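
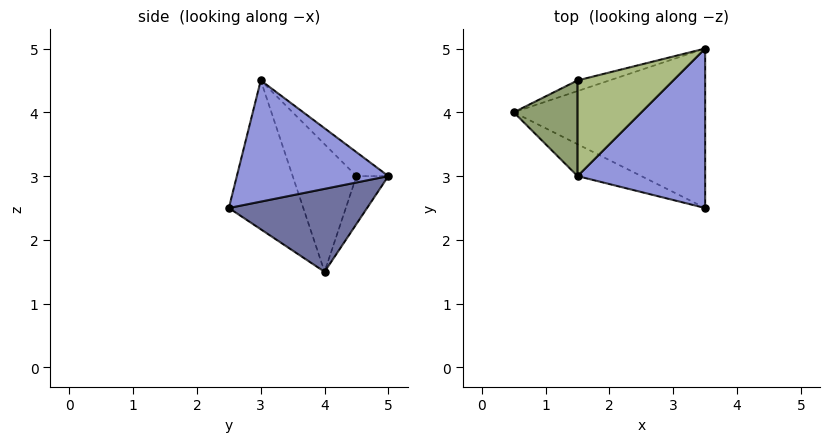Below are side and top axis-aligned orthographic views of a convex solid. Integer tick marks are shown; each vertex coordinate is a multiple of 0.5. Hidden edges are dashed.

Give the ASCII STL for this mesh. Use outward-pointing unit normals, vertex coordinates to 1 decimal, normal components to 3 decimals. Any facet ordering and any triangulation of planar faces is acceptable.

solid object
 facet normal 0.391 0.180 -0.902
  outer loop
   vertex 3.5 2.5 2.5
   vertex 0.5 4.0 1.5
   vertex 3.5 5.0 3.0
  endloop
 endfacet
 facet normal -0.395 -0.903 -0.169
  outer loop
   vertex 1.5 3.0 4.5
   vertex 0.5 4.0 1.5
   vertex 3.5 2.5 2.5
  endloop
 endfacet
 facet normal 0.682 -0.143 0.717
  outer loop
   vertex 1.5 3.0 4.5
   vertex 3.5 2.5 2.5
   vertex 3.5 5.0 3.0
  endloop
 endfacet
 facet normal -0.239 0.958 -0.160
  outer loop
   vertex 1.5 4.5 3.0
   vertex 3.5 5.0 3.0
   vertex 0.5 4.0 1.5
  endloop
 endfacet
 facet normal -0.816 0.408 0.408
  outer loop
   vertex 1.5 4.5 3.0
   vertex 0.5 4.0 1.5
   vertex 1.5 3.0 4.5
  endloop
 endfacet
 facet normal -0.174 0.696 0.696
  outer loop
   vertex 1.5 4.5 3.0
   vertex 1.5 3.0 4.5
   vertex 3.5 5.0 3.0
  endloop
 endfacet
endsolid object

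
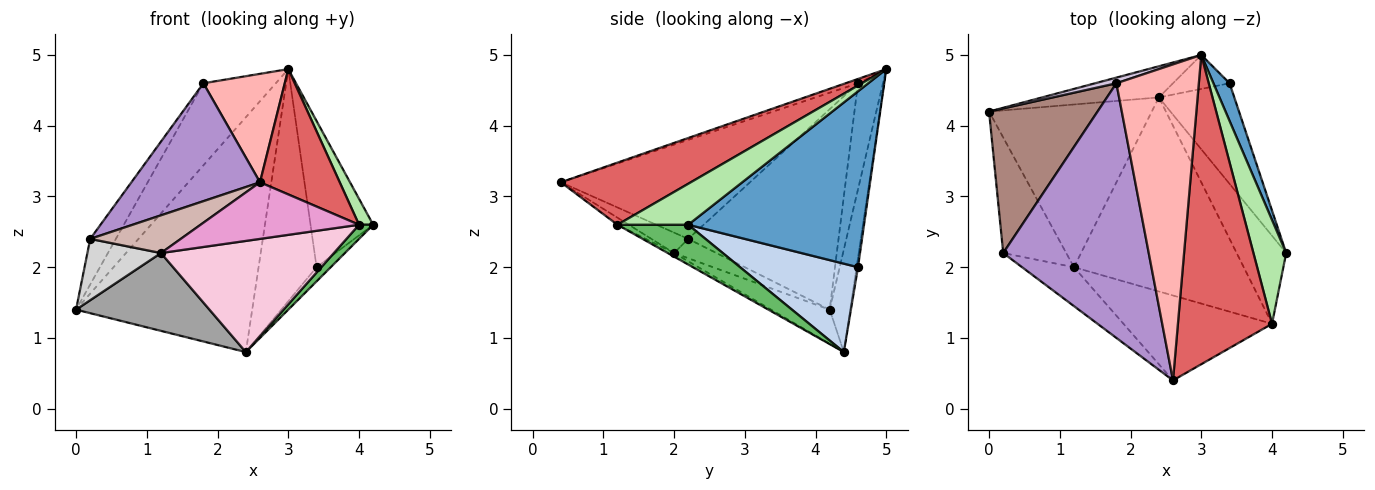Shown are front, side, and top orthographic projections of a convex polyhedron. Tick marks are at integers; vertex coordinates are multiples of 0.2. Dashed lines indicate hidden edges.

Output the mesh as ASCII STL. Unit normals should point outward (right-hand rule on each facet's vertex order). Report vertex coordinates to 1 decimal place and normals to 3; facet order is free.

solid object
 facet normal 0.938 0.334 0.086
  outer loop
   vertex 3.4 4.6 2.0
   vertex 3.0 5.0 4.8
   vertex 4.2 2.2 2.6
  endloop
 endfacet
 facet normal 0.758 0.091 -0.646
  outer loop
   vertex 2.4 4.4 0.8
   vertex 3.4 4.6 2.0
   vertex 4.2 2.2 2.6
  endloop
 endfacet
 facet normal -0.115 0.985 -0.131
  outer loop
   vertex 2.4 4.4 0.8
   vertex 0.0 4.2 1.4
   vertex 3.0 5.0 4.8
  endloop
 endfacet
 facet normal -0.024 0.989 -0.145
  outer loop
   vertex 2.4 4.4 0.8
   vertex 3.0 5.0 4.8
   vertex 3.4 4.6 2.0
  endloop
 endfacet
 facet normal 0.622 -0.124 -0.773
  outer loop
   vertex 4.0 1.2 2.6
   vertex 2.4 4.4 0.8
   vertex 4.2 2.2 2.6
  endloop
 endfacet
 facet normal 0.772 -0.154 0.617
  outer loop
   vertex 4.0 1.2 2.6
   vertex 4.2 2.2 2.6
   vertex 3.0 5.0 4.8
  endloop
 endfacet
 facet normal 0.522 -0.320 0.791
  outer loop
   vertex 4.0 1.2 2.6
   vertex 3.0 5.0 4.8
   vertex 2.6 0.4 3.2
  endloop
 endfacet
 facet normal -0.049 -0.324 0.945
  outer loop
   vertex 1.8 4.6 4.6
   vertex 2.6 0.4 3.2
   vertex 3.0 5.0 4.8
  endloop
 endfacet
 facet normal -0.525 -0.357 0.772
  outer loop
   vertex 1.8 4.6 4.6
   vertex 0.2 2.2 2.4
   vertex 2.6 0.4 3.2
  endloop
 endfacet
 facet normal -0.325 0.943 0.065
  outer loop
   vertex 1.8 4.6 4.6
   vertex 3.0 5.0 4.8
   vertex 0.0 4.2 1.4
  endloop
 endfacet
 facet normal -0.870 0.148 0.471
  outer loop
   vertex 1.8 4.6 4.6
   vertex 0.0 4.2 1.4
   vertex 0.2 2.2 2.4
  endloop
 endfacet
 facet normal -0.272 -0.670 -0.691
  outer loop
   vertex 1.2 2.0 2.2
   vertex 2.6 0.4 3.2
   vertex 0.2 2.2 2.4
  endloop
 endfacet
 facet normal -0.040 -0.554 -0.831
  outer loop
   vertex 1.2 2.0 2.2
   vertex 4.0 1.2 2.6
   vertex 2.6 0.4 3.2
  endloop
 endfacet
 facet normal -0.018 -0.497 -0.868
  outer loop
   vertex 1.2 2.0 2.2
   vertex 2.4 4.4 0.8
   vertex 4.0 1.2 2.6
  endloop
 endfacet
 facet normal -0.186 -0.424 -0.886
  outer loop
   vertex 1.2 2.0 2.2
   vertex 0.0 4.2 1.4
   vertex 2.4 4.4 0.8
  endloop
 endfacet
 facet normal -0.261 -0.452 -0.853
  outer loop
   vertex 1.2 2.0 2.2
   vertex 0.2 2.2 2.4
   vertex 0.0 4.2 1.4
  endloop
 endfacet
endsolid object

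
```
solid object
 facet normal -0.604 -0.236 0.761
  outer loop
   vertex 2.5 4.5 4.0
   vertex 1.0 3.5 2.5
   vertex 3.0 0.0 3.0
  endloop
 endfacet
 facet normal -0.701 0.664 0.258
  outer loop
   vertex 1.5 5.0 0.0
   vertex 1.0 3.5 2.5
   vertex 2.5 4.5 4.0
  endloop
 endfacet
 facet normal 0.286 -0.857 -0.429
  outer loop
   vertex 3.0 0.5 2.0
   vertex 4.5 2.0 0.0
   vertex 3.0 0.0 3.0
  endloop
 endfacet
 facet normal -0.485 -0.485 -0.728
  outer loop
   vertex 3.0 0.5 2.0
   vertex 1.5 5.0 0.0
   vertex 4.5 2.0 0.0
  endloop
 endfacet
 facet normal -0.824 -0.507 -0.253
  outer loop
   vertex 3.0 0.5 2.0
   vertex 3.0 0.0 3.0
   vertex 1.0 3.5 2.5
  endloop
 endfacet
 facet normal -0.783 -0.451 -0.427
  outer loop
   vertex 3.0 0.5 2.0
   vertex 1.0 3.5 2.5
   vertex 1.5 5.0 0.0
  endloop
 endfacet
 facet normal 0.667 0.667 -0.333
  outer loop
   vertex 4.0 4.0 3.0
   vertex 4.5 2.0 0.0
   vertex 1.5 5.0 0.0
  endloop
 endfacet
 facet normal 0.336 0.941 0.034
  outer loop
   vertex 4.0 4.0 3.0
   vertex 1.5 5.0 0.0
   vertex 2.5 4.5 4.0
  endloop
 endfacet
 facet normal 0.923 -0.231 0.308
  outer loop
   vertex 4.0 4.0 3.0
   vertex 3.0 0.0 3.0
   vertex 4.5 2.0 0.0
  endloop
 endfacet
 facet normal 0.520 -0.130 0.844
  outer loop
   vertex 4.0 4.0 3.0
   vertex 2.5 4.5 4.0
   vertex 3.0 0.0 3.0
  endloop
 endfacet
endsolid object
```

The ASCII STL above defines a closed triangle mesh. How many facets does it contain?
10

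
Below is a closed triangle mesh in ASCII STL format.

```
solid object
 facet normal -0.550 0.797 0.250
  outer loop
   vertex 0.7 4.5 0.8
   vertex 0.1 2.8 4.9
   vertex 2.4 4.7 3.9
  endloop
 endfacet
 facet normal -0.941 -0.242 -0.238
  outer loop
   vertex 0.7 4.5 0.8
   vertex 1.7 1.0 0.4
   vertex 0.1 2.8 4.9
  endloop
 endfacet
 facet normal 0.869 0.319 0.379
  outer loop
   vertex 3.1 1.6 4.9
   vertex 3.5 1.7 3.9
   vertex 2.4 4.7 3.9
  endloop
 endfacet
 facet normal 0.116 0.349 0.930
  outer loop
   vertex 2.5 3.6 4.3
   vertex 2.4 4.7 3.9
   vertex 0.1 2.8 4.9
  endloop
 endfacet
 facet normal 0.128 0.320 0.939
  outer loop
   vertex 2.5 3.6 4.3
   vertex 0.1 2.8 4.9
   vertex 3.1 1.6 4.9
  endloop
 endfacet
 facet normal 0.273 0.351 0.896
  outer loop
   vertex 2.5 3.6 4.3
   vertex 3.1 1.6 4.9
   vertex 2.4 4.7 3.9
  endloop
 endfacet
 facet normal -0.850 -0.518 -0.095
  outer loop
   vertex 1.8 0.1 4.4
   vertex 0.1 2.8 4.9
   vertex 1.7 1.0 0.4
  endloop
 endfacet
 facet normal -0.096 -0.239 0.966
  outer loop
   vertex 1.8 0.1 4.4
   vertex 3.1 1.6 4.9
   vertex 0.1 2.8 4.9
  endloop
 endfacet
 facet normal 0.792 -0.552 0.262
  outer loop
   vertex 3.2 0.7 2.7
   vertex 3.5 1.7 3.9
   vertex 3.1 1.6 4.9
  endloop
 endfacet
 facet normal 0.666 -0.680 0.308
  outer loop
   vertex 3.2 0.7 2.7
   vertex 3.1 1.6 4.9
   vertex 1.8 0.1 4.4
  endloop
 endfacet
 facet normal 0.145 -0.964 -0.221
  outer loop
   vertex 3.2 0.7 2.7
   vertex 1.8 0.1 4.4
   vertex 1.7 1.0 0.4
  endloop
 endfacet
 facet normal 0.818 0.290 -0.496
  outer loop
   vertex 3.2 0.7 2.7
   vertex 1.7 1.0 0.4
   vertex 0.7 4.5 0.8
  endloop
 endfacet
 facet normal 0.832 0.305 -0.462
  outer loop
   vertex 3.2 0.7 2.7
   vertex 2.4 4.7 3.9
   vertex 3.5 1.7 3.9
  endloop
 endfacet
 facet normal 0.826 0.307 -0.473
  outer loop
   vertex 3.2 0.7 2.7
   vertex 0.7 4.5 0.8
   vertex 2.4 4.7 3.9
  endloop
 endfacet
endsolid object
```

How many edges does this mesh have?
21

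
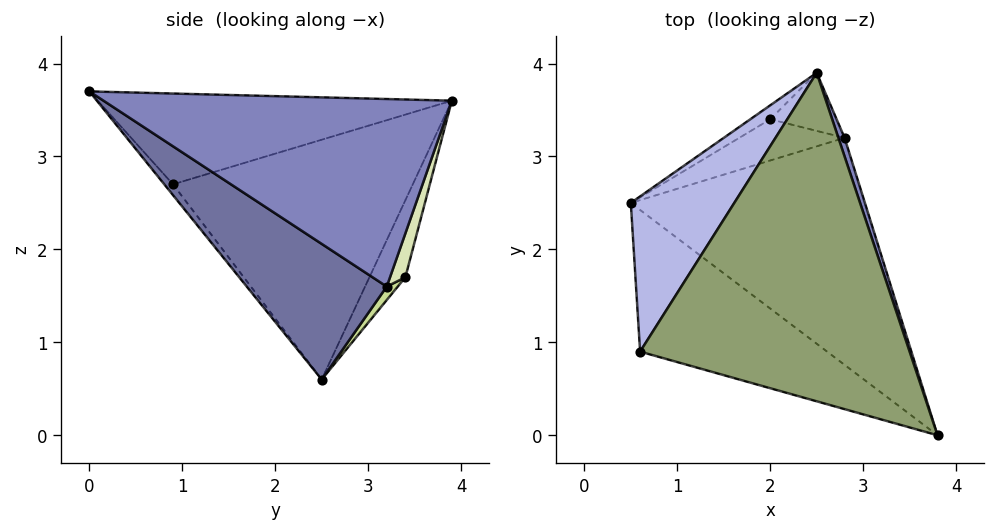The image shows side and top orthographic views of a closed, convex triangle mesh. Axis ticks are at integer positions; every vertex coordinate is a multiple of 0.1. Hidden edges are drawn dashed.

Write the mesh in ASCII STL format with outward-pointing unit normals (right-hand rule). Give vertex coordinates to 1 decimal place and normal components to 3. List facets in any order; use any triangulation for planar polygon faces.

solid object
 facet normal 0.464 -0.380 -0.800
  outer loop
   vertex 2.8 3.2 1.6
   vertex 3.8 0.0 3.7
   vertex 0.5 2.5 0.6
  endloop
 endfacet
 facet normal 0.948 0.317 0.031
  outer loop
   vertex 2.8 3.2 1.6
   vertex 2.5 3.9 3.6
   vertex 3.8 0.0 3.7
  endloop
 endfacet
 facet normal -0.035 -0.796 -0.605
  outer loop
   vertex 0.6 0.9 2.7
   vertex 0.5 2.5 0.6
   vertex 3.8 0.0 3.7
  endloop
 endfacet
 facet normal -0.833 0.420 0.360
  outer loop
   vertex 0.6 0.9 2.7
   vertex 2.5 3.9 3.6
   vertex 0.5 2.5 0.6
  endloop
 endfacet
 facet normal -0.318 -0.082 0.944
  outer loop
   vertex 0.6 0.9 2.7
   vertex 3.8 0.0 3.7
   vertex 2.5 3.9 3.6
  endloop
 endfacet
 facet normal -0.447 0.887 -0.116
  outer loop
   vertex 2.0 3.4 1.7
   vertex 0.5 2.5 0.6
   vertex 2.5 3.9 3.6
  endloop
 endfacet
 facet normal 0.089 0.708 -0.701
  outer loop
   vertex 2.0 3.4 1.7
   vertex 2.8 3.2 1.6
   vertex 0.5 2.5 0.6
  endloop
 endfacet
 facet normal 0.196 0.934 -0.298
  outer loop
   vertex 2.0 3.4 1.7
   vertex 2.5 3.9 3.6
   vertex 2.8 3.2 1.6
  endloop
 endfacet
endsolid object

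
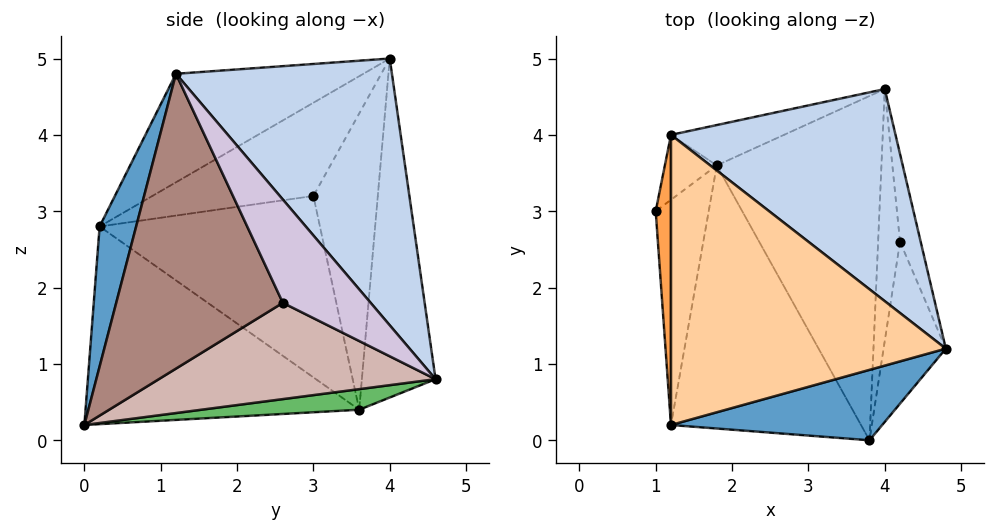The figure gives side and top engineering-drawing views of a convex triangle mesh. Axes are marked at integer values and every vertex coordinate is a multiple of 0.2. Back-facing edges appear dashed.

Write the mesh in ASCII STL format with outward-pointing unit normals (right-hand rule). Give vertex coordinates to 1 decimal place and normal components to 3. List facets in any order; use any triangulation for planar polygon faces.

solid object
 facet normal 0.146 -0.965 0.220
  outer loop
   vertex 1.2 0.2 2.8
   vertex 3.8 0.0 0.2
   vertex 4.8 1.2 4.8
  endloop
 endfacet
 facet normal 0.558 0.684 0.470
  outer loop
   vertex 1.2 4.0 5.0
   vertex 4.8 1.2 4.8
   vertex 4.0 4.6 0.8
  endloop
 endfacet
 facet normal -0.983 -0.093 0.161
  outer loop
   vertex 1.2 4.0 5.0
   vertex 1.0 3.0 3.2
   vertex 1.2 0.2 2.8
  endloop
 endfacet
 facet normal -0.323 -0.474 0.819
  outer loop
   vertex 1.2 4.0 5.0
   vertex 1.2 0.2 2.8
   vertex 4.8 1.2 4.8
  endloop
 endfacet
 facet normal 0.123 0.123 -0.985
  outer loop
   vertex 1.8 3.6 0.4
   vertex 4.0 4.6 0.8
   vertex 3.8 0.0 0.2
  endloop
 endfacet
 facet normal -0.878 0.453 -0.154
  outer loop
   vertex 1.8 3.6 0.4
   vertex 1.0 3.0 3.2
   vertex 1.2 4.0 5.0
  endloop
 endfacet
 facet normal -0.391 0.911 -0.130
  outer loop
   vertex 1.8 3.6 0.4
   vertex 1.2 4.0 5.0
   vertex 4.0 4.6 0.8
  endloop
 endfacet
 facet normal -0.960 -0.029 -0.280
  outer loop
   vertex 1.8 3.6 0.4
   vertex 1.2 0.2 2.8
   vertex 1.0 3.0 3.2
  endloop
 endfacet
 facet normal -0.678 -0.340 -0.652
  outer loop
   vertex 1.8 3.6 0.4
   vertex 3.8 0.0 0.2
   vertex 1.2 0.2 2.8
  endloop
 endfacet
 facet normal 0.981 0.000 -0.196
  outer loop
   vertex 4.2 2.6 1.8
   vertex 4.0 4.6 0.8
   vertex 4.8 1.2 4.8
  endloop
 endfacet
 facet normal 0.978 -0.023 -0.207
  outer loop
   vertex 4.2 2.6 1.8
   vertex 4.8 1.2 4.8
   vertex 3.8 0.0 0.2
  endloop
 endfacet
 facet normal 0.975 -0.013 -0.222
  outer loop
   vertex 4.2 2.6 1.8
   vertex 3.8 0.0 0.2
   vertex 4.0 4.6 0.8
  endloop
 endfacet
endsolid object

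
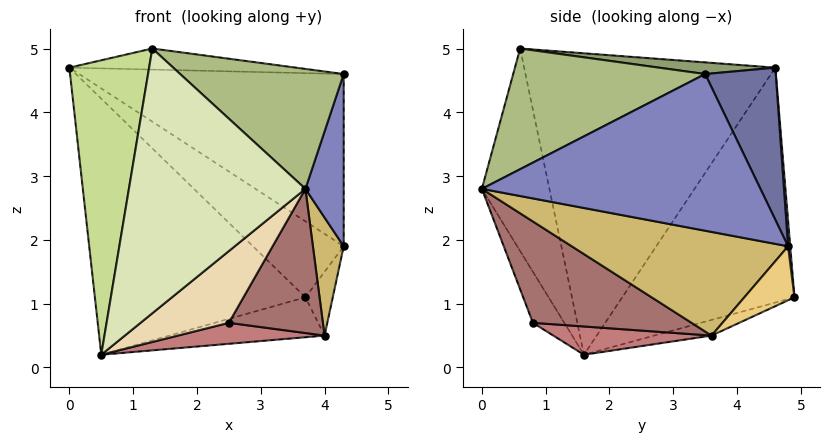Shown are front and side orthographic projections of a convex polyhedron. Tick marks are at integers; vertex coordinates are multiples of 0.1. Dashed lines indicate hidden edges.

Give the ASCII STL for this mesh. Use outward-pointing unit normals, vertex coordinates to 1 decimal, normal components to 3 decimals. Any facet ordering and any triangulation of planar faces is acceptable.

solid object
 facet normal 0.234 0.876 0.422
  outer loop
   vertex 4.3 3.5 4.6
   vertex 4.3 4.8 1.9
   vertex 0.0 4.6 4.7
  endloop
 endfacet
 facet normal 0.989 -0.136 -0.065
  outer loop
   vertex 4.3 3.5 4.6
   vertex 3.7 0.0 2.8
   vertex 4.3 4.8 1.9
  endloop
 endfacet
 facet normal 0.023 0.994 0.107
  outer loop
   vertex 3.7 4.9 1.1
   vertex 0.0 4.6 4.7
   vertex 4.3 4.8 1.9
  endloop
 endfacet
 facet normal -0.546 0.668 -0.506
  outer loop
   vertex 3.7 4.9 1.1
   vertex 0.5 1.6 0.2
   vertex 0.0 4.6 4.7
  endloop
 endfacet
 facet normal 0.046 0.090 0.995
  outer loop
   vertex 1.3 0.6 5.0
   vertex 4.3 3.5 4.6
   vertex 0.0 4.6 4.7
  endloop
 endfacet
 facet normal 0.536 -0.457 0.710
  outer loop
   vertex 1.3 0.6 5.0
   vertex 3.7 0.0 2.8
   vertex 4.3 3.5 4.6
  endloop
 endfacet
 facet normal -0.949 -0.301 0.095
  outer loop
   vertex 1.3 0.6 5.0
   vertex 0.0 4.6 4.7
   vertex 0.5 1.6 0.2
  endloop
 endfacet
 facet normal -0.354 -0.926 -0.134
  outer loop
   vertex 1.3 0.6 5.0
   vertex 0.5 1.6 0.2
   vertex 3.7 0.0 2.8
  endloop
 endfacet
 facet normal -0.143 0.387 -0.911
  outer loop
   vertex 4.0 3.6 0.5
   vertex 0.5 1.6 0.2
   vertex 3.7 4.9 1.1
  endloop
 endfacet
 facet normal 0.986 -0.140 -0.091
  outer loop
   vertex 4.0 3.6 0.5
   vertex 4.3 4.8 1.9
   vertex 3.7 0.0 2.8
  endloop
 endfacet
 facet normal 0.753 0.411 -0.514
  outer loop
   vertex 4.0 3.6 0.5
   vertex 3.7 4.9 1.1
   vertex 4.3 4.8 1.9
  endloop
 endfacet
 facet normal -0.330 -0.929 -0.165
  outer loop
   vertex 2.5 0.8 0.7
   vertex 3.7 0.0 2.8
   vertex 0.5 1.6 0.2
  endloop
 endfacet
 facet normal 0.709 -0.420 -0.566
  outer loop
   vertex 2.5 0.8 0.7
   vertex 4.0 3.6 0.5
   vertex 3.7 0.0 2.8
  endloop
 endfacet
 facet normal 0.177 -0.164 -0.970
  outer loop
   vertex 2.5 0.8 0.7
   vertex 0.5 1.6 0.2
   vertex 4.0 3.6 0.5
  endloop
 endfacet
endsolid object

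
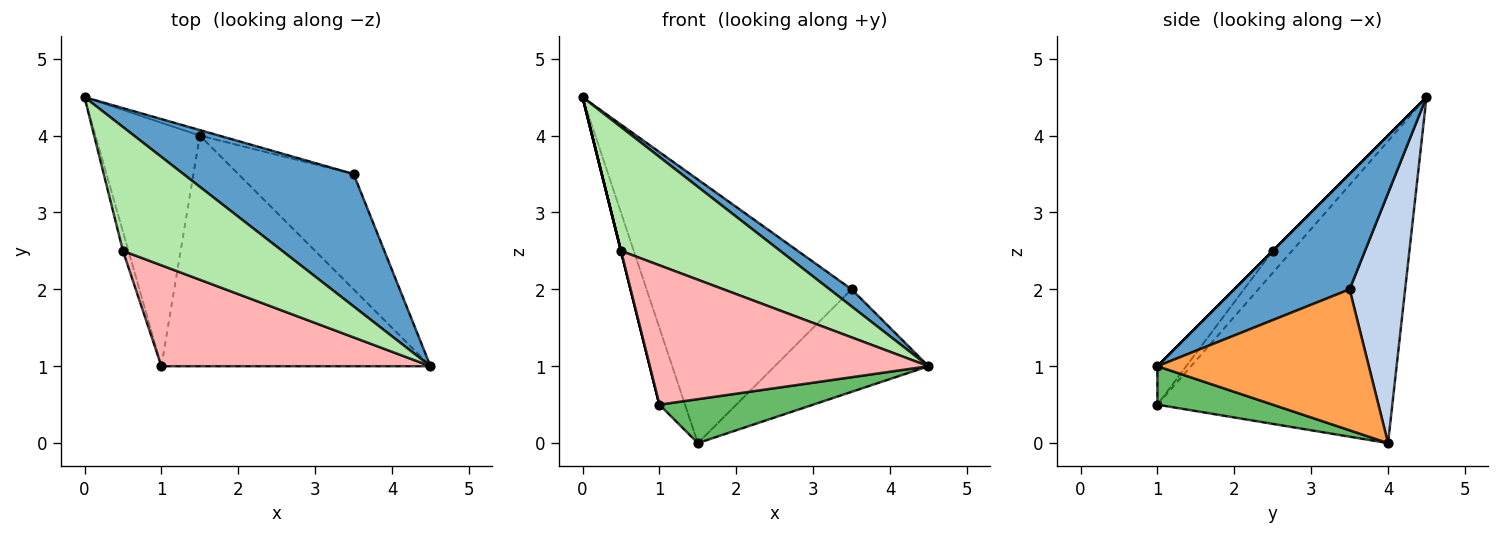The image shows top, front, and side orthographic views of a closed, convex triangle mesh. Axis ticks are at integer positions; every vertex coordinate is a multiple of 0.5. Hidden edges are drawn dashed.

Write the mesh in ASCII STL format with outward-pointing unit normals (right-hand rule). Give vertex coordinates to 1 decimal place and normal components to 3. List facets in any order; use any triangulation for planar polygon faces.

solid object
 facet normal 0.558 -0.106 0.823
  outer loop
   vertex 3.5 3.5 2.0
   vertex 0.0 4.5 4.5
   vertex 4.5 1.0 1.0
  endloop
 endfacet
 facet normal 0.261 0.965 -0.020
  outer loop
   vertex 3.5 3.5 2.0
   vertex 1.5 4.0 0.0
   vertex 0.0 4.5 4.5
  endloop
 endfacet
 facet normal 0.674 0.491 -0.552
  outer loop
   vertex 3.5 3.5 2.0
   vertex 4.5 1.0 1.0
   vertex 1.5 4.0 0.0
  endloop
 endfacet
 facet normal -0.940 0.103 -0.325
  outer loop
   vertex 1.0 1.0 0.5
   vertex 0.0 4.5 4.5
   vertex 1.5 4.0 0.0
  endloop
 endfacet
 facet normal 0.139 -0.185 -0.973
  outer loop
   vertex 1.0 1.0 0.5
   vertex 1.5 4.0 0.0
   vertex 4.5 1.0 1.0
  endloop
 endfacet
 facet normal 0.000 -0.707 0.707
  outer loop
   vertex 0.5 2.5 2.5
   vertex 4.5 1.0 1.0
   vertex 0.0 4.5 4.5
  endloop
 endfacet
 facet normal -0.970 0.000 -0.243
  outer loop
   vertex 0.5 2.5 2.5
   vertex 0.0 4.5 4.5
   vertex 1.0 1.0 0.5
  endloop
 endfacet
 facet normal -0.083 -0.807 0.584
  outer loop
   vertex 0.5 2.5 2.5
   vertex 1.0 1.0 0.5
   vertex 4.5 1.0 1.0
  endloop
 endfacet
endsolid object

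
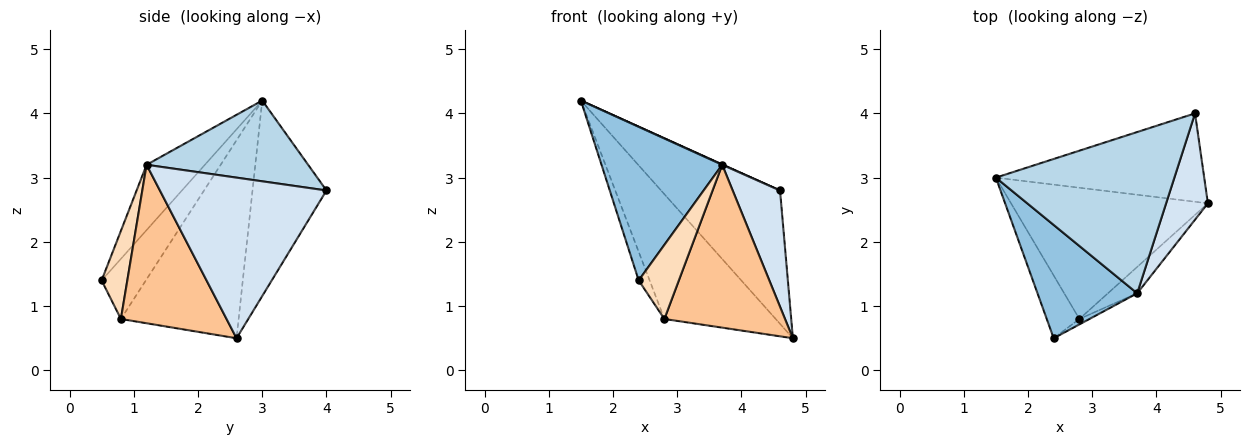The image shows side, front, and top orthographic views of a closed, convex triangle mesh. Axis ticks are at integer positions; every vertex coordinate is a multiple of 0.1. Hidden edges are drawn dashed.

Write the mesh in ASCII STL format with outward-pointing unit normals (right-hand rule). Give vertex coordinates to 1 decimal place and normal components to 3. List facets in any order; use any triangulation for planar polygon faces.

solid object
 facet normal -0.460 0.740 -0.490
  outer loop
   vertex 4.6 4.0 2.8
   vertex 4.8 2.6 0.5
   vertex 1.5 3.0 4.2
  endloop
 endfacet
 facet normal -0.362 -0.750 0.553
  outer loop
   vertex 3.7 1.2 3.2
   vertex 1.5 3.0 4.2
   vertex 2.4 0.5 1.4
  endloop
 endfacet
 facet normal 0.412 -0.002 0.911
  outer loop
   vertex 3.7 1.2 3.2
   vertex 4.6 4.0 2.8
   vertex 1.5 3.0 4.2
  endloop
 endfacet
 facet normal 0.933 -0.265 0.243
  outer loop
   vertex 3.7 1.2 3.2
   vertex 4.8 2.6 0.5
   vertex 4.6 4.0 2.8
  endloop
 endfacet
 facet normal -0.589 0.557 -0.586
  outer loop
   vertex 2.8 0.8 0.8
   vertex 1.5 3.0 4.2
   vertex 4.8 2.6 0.5
  endloop
 endfacet
 facet normal -0.859 0.213 -0.466
  outer loop
   vertex 2.8 0.8 0.8
   vertex 2.4 0.5 1.4
   vertex 1.5 3.0 4.2
  endloop
 endfacet
 facet normal 0.654 -0.747 -0.121
  outer loop
   vertex 2.8 0.8 0.8
   vertex 4.8 2.6 0.5
   vertex 3.7 1.2 3.2
  endloop
 endfacet
 facet normal 0.538 -0.841 -0.062
  outer loop
   vertex 2.8 0.8 0.8
   vertex 3.7 1.2 3.2
   vertex 2.4 0.5 1.4
  endloop
 endfacet
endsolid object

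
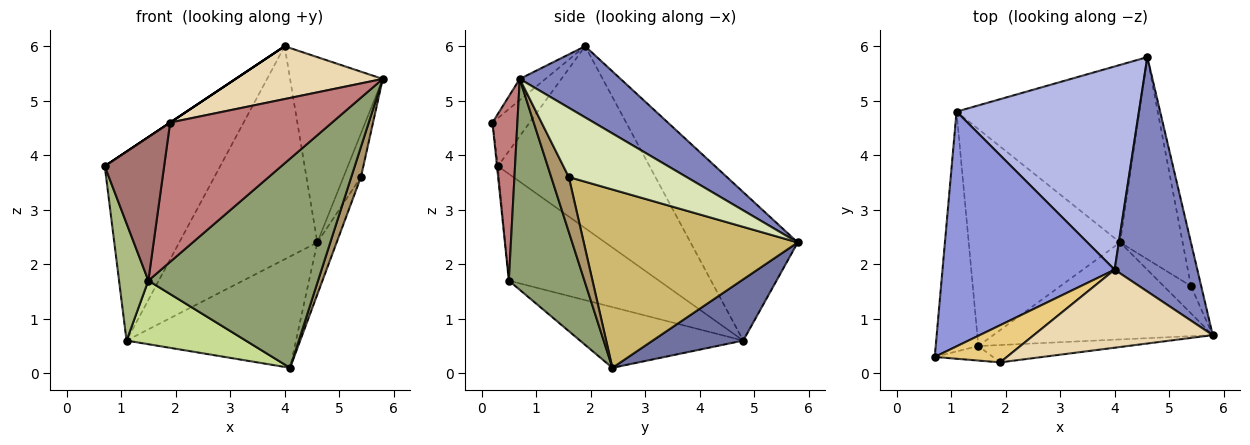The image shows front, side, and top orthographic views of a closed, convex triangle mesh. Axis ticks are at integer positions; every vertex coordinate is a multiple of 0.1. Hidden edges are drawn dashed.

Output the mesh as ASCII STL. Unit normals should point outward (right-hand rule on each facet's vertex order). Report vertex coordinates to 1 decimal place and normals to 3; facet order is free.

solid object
 facet normal 0.273 0.511 -0.815
  outer loop
   vertex 1.1 4.8 0.6
   vertex 4.6 5.8 2.4
   vertex 4.1 2.4 0.1
  endloop
 endfacet
 facet normal 0.559 0.514 0.650
  outer loop
   vertex 4.0 1.9 6.0
   vertex 5.8 0.7 5.4
   vertex 4.6 5.8 2.4
  endloop
 endfacet
 facet normal -0.636 0.484 0.601
  outer loop
   vertex 4.0 1.9 6.0
   vertex 1.1 4.8 0.6
   vertex 0.7 0.3 3.8
  endloop
 endfacet
 facet normal -0.490 0.631 0.602
  outer loop
   vertex 4.0 1.9 6.0
   vertex 4.6 5.8 2.4
   vertex 1.1 4.8 0.6
  endloop
 endfacet
 facet normal 0.375 -0.841 -0.390
  outer loop
   vertex 1.5 0.5 1.7
   vertex 4.1 2.4 0.1
   vertex 5.8 0.7 5.4
  endloop
 endfacet
 facet normal -0.914 -0.178 -0.365
  outer loop
   vertex 1.5 0.5 1.7
   vertex 0.7 0.3 3.8
   vertex 1.1 4.8 0.6
  endloop
 endfacet
 facet normal -0.359 -0.263 -0.896
  outer loop
   vertex 1.5 0.5 1.7
   vertex 1.1 4.8 0.6
   vertex 4.1 2.4 0.1
  endloop
 endfacet
 facet normal 0.979 0.145 -0.145
  outer loop
   vertex 5.4 1.6 3.6
   vertex 4.6 5.8 2.4
   vertex 5.8 0.7 5.4
  endloop
 endfacet
 facet normal 0.803 -0.442 -0.399
  outer loop
   vertex 5.4 1.6 3.6
   vertex 5.8 0.7 5.4
   vertex 4.1 2.4 0.1
  endloop
 endfacet
 facet normal 0.940 0.085 -0.330
  outer loop
   vertex 5.4 1.6 3.6
   vertex 4.1 2.4 0.1
   vertex 4.6 5.8 2.4
  endloop
 endfacet
 facet normal -0.555 0.000 0.832
  outer loop
   vertex 1.9 0.2 4.6
   vertex 4.0 1.9 6.0
   vertex 0.7 0.3 3.8
  endloop
 endfacet
 facet normal -0.097 -0.558 0.824
  outer loop
   vertex 1.9 0.2 4.6
   vertex 5.8 0.7 5.4
   vertex 4.0 1.9 6.0
  endloop
 endfacet
 facet normal -0.016 -0.995 -0.101
  outer loop
   vertex 1.9 0.2 4.6
   vertex 0.7 0.3 3.8
   vertex 1.5 0.5 1.7
  endloop
 endfacet
 facet normal 0.151 -0.981 -0.122
  outer loop
   vertex 1.9 0.2 4.6
   vertex 1.5 0.5 1.7
   vertex 5.8 0.7 5.4
  endloop
 endfacet
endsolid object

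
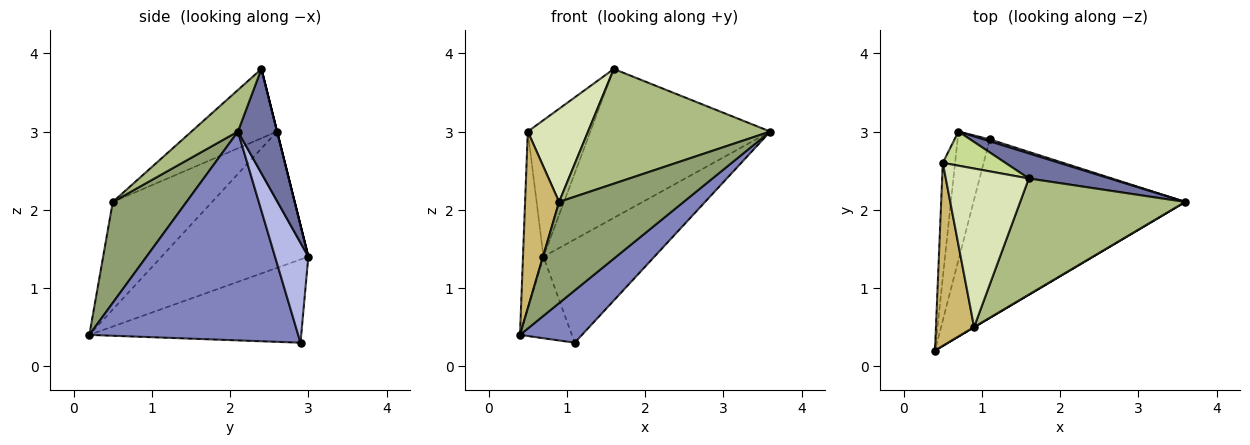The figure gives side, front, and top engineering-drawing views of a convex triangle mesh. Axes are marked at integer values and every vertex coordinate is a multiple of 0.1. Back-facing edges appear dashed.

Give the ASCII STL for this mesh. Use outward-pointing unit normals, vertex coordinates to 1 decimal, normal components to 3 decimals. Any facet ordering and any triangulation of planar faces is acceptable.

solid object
 facet normal 0.210 0.964 0.162
  outer loop
   vertex 1.6 2.4 3.8
   vertex 3.6 2.1 3.0
   vertex 0.7 3.0 1.4
  endloop
 endfacet
 facet normal 0.687 -0.204 -0.697
  outer loop
   vertex 1.1 2.9 0.3
   vertex 3.6 2.1 3.0
   vertex 0.4 0.2 0.4
  endloop
 endfacet
 facet normal -0.909 0.223 -0.351
  outer loop
   vertex 1.1 2.9 0.3
   vertex 0.4 0.2 0.4
   vertex 0.7 3.0 1.4
  endloop
 endfacet
 facet normal 0.288 0.958 0.018
  outer loop
   vertex 1.1 2.9 0.3
   vertex 0.7 3.0 1.4
   vertex 3.6 2.1 3.0
  endloop
 endfacet
 facet normal 0.509 -0.861 0.002
  outer loop
   vertex 0.9 0.5 2.1
   vertex 0.4 0.2 0.4
   vertex 3.6 2.1 3.0
  endloop
 endfacet
 facet normal 0.176 -0.692 0.700
  outer loop
   vertex 0.9 0.5 2.1
   vertex 3.6 2.1 3.0
   vertex 1.6 2.4 3.8
  endloop
 endfacet
 facet normal 0.000 0.970 0.243
  outer loop
   vertex 0.5 2.6 3.0
   vertex 1.6 2.4 3.8
   vertex 0.7 3.0 1.4
  endloop
 endfacet
 facet normal -0.584 -0.411 0.700
  outer loop
   vertex 0.5 2.6 3.0
   vertex 0.9 0.5 2.1
   vertex 1.6 2.4 3.8
  endloop
 endfacet
 facet normal -0.987 0.137 -0.089
  outer loop
   vertex 0.5 2.6 3.0
   vertex 0.7 3.0 1.4
   vertex 0.4 0.2 0.4
  endloop
 endfacet
 facet normal -0.897 -0.307 0.318
  outer loop
   vertex 0.5 2.6 3.0
   vertex 0.4 0.2 0.4
   vertex 0.9 0.5 2.1
  endloop
 endfacet
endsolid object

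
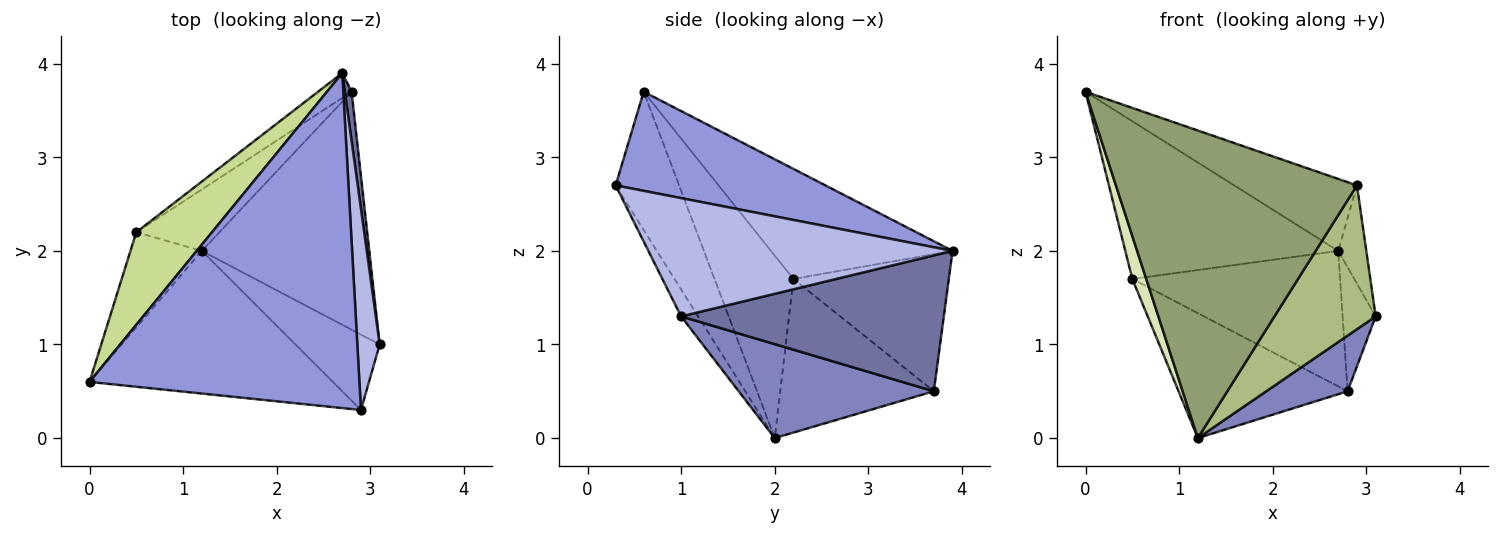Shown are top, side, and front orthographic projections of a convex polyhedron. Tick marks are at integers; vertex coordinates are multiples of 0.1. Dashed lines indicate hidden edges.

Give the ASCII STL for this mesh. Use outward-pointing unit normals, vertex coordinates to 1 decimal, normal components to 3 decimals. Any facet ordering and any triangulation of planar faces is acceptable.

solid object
 facet normal 0.991 0.125 0.049
  outer loop
   vertex 2.8 3.7 0.5
   vertex 2.7 3.9 2.0
   vertex 3.1 1.0 1.3
  endloop
 endfacet
 facet normal 0.479 -0.200 -0.855
  outer loop
   vertex 2.8 3.7 0.5
   vertex 3.1 1.0 1.3
   vertex 1.2 2.0 0.0
  endloop
 endfacet
 facet normal 0.338 0.198 0.920
  outer loop
   vertex 2.9 0.3 2.7
   vertex 2.7 3.9 2.0
   vertex 0.0 0.6 3.7
  endloop
 endfacet
 facet normal 0.979 0.090 0.185
  outer loop
   vertex 2.9 0.3 2.7
   vertex 3.1 1.0 1.3
   vertex 2.7 3.9 2.0
  endloop
 endfacet
 facet normal -0.232 -0.882 -0.409
  outer loop
   vertex 2.9 0.3 2.7
   vertex 0.0 0.6 3.7
   vertex 1.2 2.0 0.0
  endloop
 endfacet
 facet normal -0.147 -0.876 -0.459
  outer loop
   vertex 2.9 0.3 2.7
   vertex 1.2 2.0 0.0
   vertex 3.1 1.0 1.3
  endloop
 endfacet
 facet normal -0.592 0.695 0.408
  outer loop
   vertex 0.5 2.2 1.7
   vertex 0.0 0.6 3.7
   vertex 2.7 3.9 2.0
  endloop
 endfacet
 facet normal -0.919 -0.162 -0.359
  outer loop
   vertex 0.5 2.2 1.7
   vertex 1.2 2.0 0.0
   vertex 0.0 0.6 3.7
  endloop
 endfacet
 facet normal -0.593 0.792 -0.145
  outer loop
   vertex 0.5 2.2 1.7
   vertex 2.7 3.9 2.0
   vertex 2.8 3.7 0.5
  endloop
 endfacet
 facet normal -0.632 0.695 -0.342
  outer loop
   vertex 0.5 2.2 1.7
   vertex 2.8 3.7 0.5
   vertex 1.2 2.0 0.0
  endloop
 endfacet
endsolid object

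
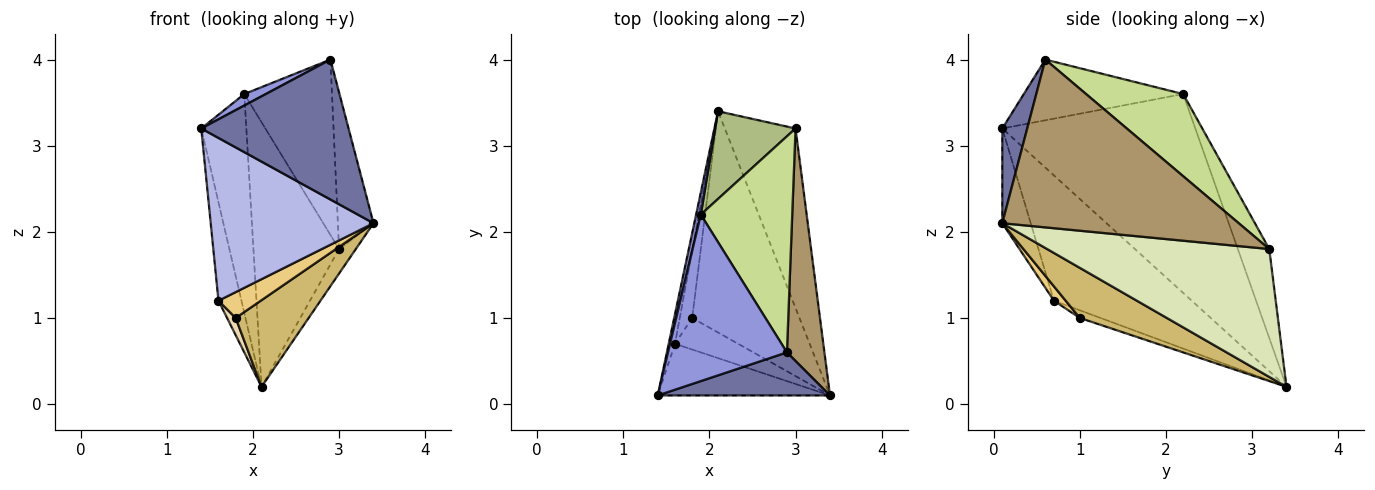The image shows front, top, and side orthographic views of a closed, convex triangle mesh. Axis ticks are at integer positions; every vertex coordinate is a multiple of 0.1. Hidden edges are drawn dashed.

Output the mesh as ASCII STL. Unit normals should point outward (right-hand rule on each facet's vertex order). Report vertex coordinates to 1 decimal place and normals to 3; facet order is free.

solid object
 facet normal 0.160 -0.944 0.290
  outer loop
   vertex 2.9 0.6 4.0
   vertex 1.4 0.1 3.2
   vertex 3.4 0.1 2.1
  endloop
 endfacet
 facet normal -0.974 0.227 0.023
  outer loop
   vertex 1.9 2.2 3.6
   vertex 2.1 3.4 0.2
   vertex 1.4 0.1 3.2
  endloop
 endfacet
 facet normal -0.454 -0.061 0.889
  outer loop
   vertex 1.9 2.2 3.6
   vertex 1.4 0.1 3.2
   vertex 2.9 0.6 4.0
  endloop
 endfacet
 facet normal -0.164 -0.940 -0.298
  outer loop
   vertex 1.6 0.7 1.2
   vertex 3.4 0.1 2.1
   vertex 1.4 0.1 3.2
  endloop
 endfacet
 facet normal -0.985 0.164 -0.049
  outer loop
   vertex 1.6 0.7 1.2
   vertex 1.4 0.1 3.2
   vertex 2.1 3.4 0.2
  endloop
 endfacet
 facet normal -0.329 0.896 0.297
  outer loop
   vertex 3.0 3.2 1.8
   vertex 2.1 3.4 0.2
   vertex 1.9 2.2 3.6
  endloop
 endfacet
 facet normal 0.572 0.517 0.637
  outer loop
   vertex 3.0 3.2 1.8
   vertex 1.9 2.2 3.6
   vertex 2.9 0.6 4.0
  endloop
 endfacet
 facet normal 0.873 0.066 -0.483
  outer loop
   vertex 3.0 3.2 1.8
   vertex 3.4 0.1 2.1
   vertex 2.1 3.4 0.2
  endloop
 endfacet
 facet normal 0.966 0.145 0.216
  outer loop
   vertex 3.0 3.2 1.8
   vertex 2.9 0.6 4.0
   vertex 3.4 0.1 2.1
  endloop
 endfacet
 facet normal 0.399 -0.334 -0.854
  outer loop
   vertex 1.8 1.0 1.0
   vertex 2.1 3.4 0.2
   vertex 3.4 0.1 2.1
  endloop
 endfacet
 facet normal 0.173 -0.624 -0.762
  outer loop
   vertex 1.8 1.0 1.0
   vertex 3.4 0.1 2.1
   vertex 1.6 0.7 1.2
  endloop
 endfacet
 facet normal -0.512 -0.213 -0.832
  outer loop
   vertex 1.8 1.0 1.0
   vertex 1.6 0.7 1.2
   vertex 2.1 3.4 0.2
  endloop
 endfacet
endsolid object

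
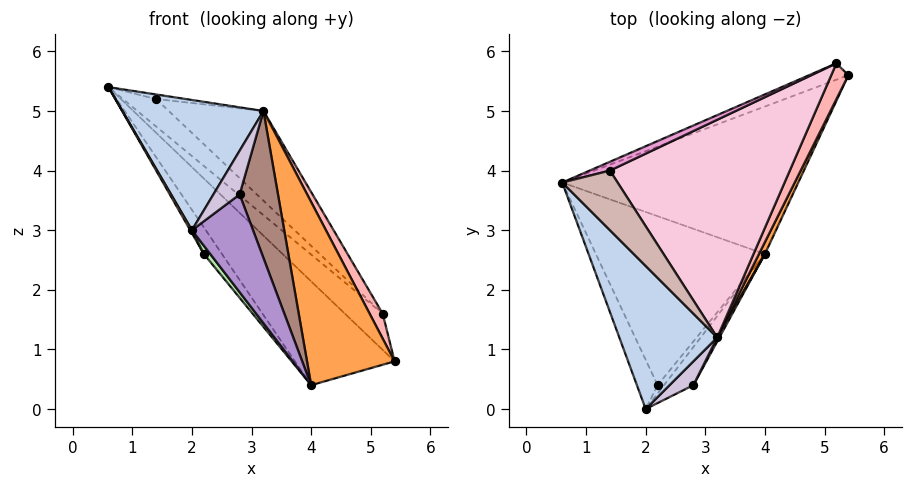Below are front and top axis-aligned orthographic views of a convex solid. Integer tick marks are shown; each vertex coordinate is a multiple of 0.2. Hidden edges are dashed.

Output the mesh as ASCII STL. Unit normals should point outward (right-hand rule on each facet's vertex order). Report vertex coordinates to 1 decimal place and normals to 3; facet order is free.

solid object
 facet normal -0.707 0.407 -0.578
  outer loop
   vertex 4.0 2.6 0.4
   vertex 0.6 3.8 5.4
   vertex 5.4 5.6 0.8
  endloop
 endfacet
 facet normal -0.488 -0.587 0.645
  outer loop
   vertex 3.2 1.2 5.0
   vertex 0.6 3.8 5.4
   vertex 2.0 0.0 3.0
  endloop
 endfacet
 facet normal 0.904 -0.426 0.028
  outer loop
   vertex 3.2 1.2 5.0
   vertex 4.0 2.6 0.4
   vertex 5.4 5.6 0.8
  endloop
 endfacet
 facet normal -0.882 -0.028 -0.470
  outer loop
   vertex 2.2 0.4 2.6
   vertex 2.0 0.0 3.0
   vertex 0.6 3.8 5.4
  endloop
 endfacet
 facet normal -0.813 0.091 -0.575
  outer loop
   vertex 2.2 0.4 2.6
   vertex 0.6 3.8 5.4
   vertex 4.0 2.6 0.4
  endloop
 endfacet
 facet normal 0.000 -0.707 -0.707
  outer loop
   vertex 2.2 0.4 2.6
   vertex 4.0 2.6 0.4
   vertex 2.0 0.0 3.0
  endloop
 endfacet
 facet normal -0.593 0.734 -0.332
  outer loop
   vertex 5.2 5.8 1.6
   vertex 5.4 5.6 0.8
   vertex 0.6 3.8 5.4
  endloop
 endfacet
 facet normal 0.938 -0.198 0.284
  outer loop
   vertex 5.2 5.8 1.6
   vertex 3.2 1.2 5.0
   vertex 5.4 5.6 0.8
  endloop
 endfacet
 facet normal 0.594 -0.749 -0.292
  outer loop
   vertex 2.8 0.4 3.6
   vertex 2.0 0.0 3.0
   vertex 4.0 2.6 0.4
  endloop
 endfacet
 facet normal 0.080 -0.875 0.477
  outer loop
   vertex 2.8 0.4 3.6
   vertex 3.2 1.2 5.0
   vertex 2.0 0.0 3.0
  endloop
 endfacet
 facet normal 0.885 -0.465 0.013
  outer loop
   vertex 2.8 0.4 3.6
   vertex 4.0 2.6 0.4
   vertex 3.2 1.2 5.0
  endloop
 endfacet
 facet normal 0.224 0.075 0.972
  outer loop
   vertex 1.4 4.0 5.2
   vertex 0.6 3.8 5.4
   vertex 3.2 1.2 5.0
  endloop
 endfacet
 facet normal -0.160 0.940 0.302
  outer loop
   vertex 1.4 4.0 5.2
   vertex 5.2 5.8 1.6
   vertex 0.6 3.8 5.4
  endloop
 endfacet
 facet normal 0.571 0.313 0.759
  outer loop
   vertex 1.4 4.0 5.2
   vertex 3.2 1.2 5.0
   vertex 5.2 5.8 1.6
  endloop
 endfacet
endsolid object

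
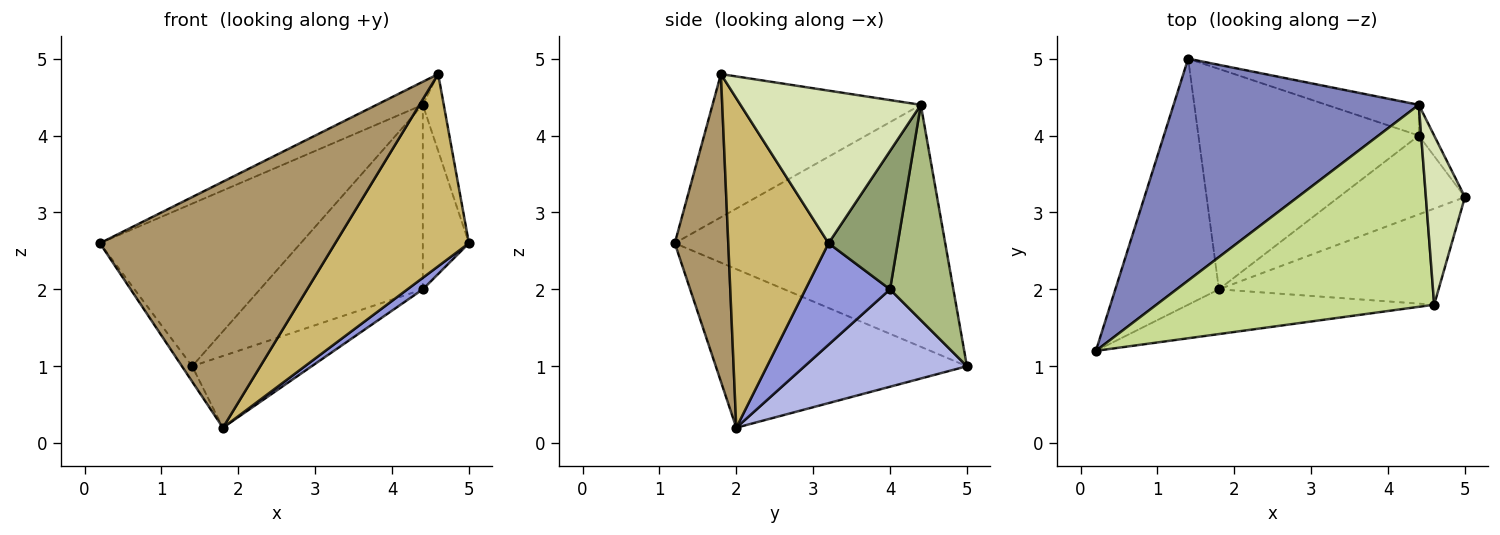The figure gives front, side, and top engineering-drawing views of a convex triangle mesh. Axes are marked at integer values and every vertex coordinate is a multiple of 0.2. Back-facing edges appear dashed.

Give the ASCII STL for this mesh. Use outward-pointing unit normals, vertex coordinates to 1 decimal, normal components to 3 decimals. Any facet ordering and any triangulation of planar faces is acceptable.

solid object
 facet normal -0.837 0.034 -0.546
  outer loop
   vertex 1.8 2.0 0.2
   vertex 0.2 1.2 2.6
   vertex 1.4 5.0 1.0
  endloop
 endfacet
 facet normal -0.623 0.462 0.631
  outer loop
   vertex 4.4 4.4 4.4
   vertex 1.4 5.0 1.0
   vertex 0.2 1.2 2.6
  endloop
 endfacet
 facet normal 0.623 -0.113 -0.774
  outer loop
   vertex 4.4 4.0 2.0
   vertex 5.0 3.2 2.6
   vertex 1.8 2.0 0.2
  endloop
 endfacet
 facet normal 0.387 0.285 -0.877
  outer loop
   vertex 4.4 4.0 2.0
   vertex 1.8 2.0 0.2
   vertex 1.4 5.0 1.0
  endloop
 endfacet
 facet normal 0.829 0.552 -0.092
  outer loop
   vertex 4.4 4.0 2.0
   vertex 4.4 4.4 4.4
   vertex 5.0 3.2 2.6
  endloop
 endfacet
 facet normal 0.358 0.921 -0.153
  outer loop
   vertex 4.4 4.0 2.0
   vertex 1.4 5.0 1.0
   vertex 4.4 4.4 4.4
  endloop
 endfacet
 facet normal -0.456 0.101 0.884
  outer loop
   vertex 4.6 1.8 4.8
   vertex 4.4 4.4 4.4
   vertex 0.2 1.2 2.6
  endloop
 endfacet
 facet normal 0.963 0.112 0.246
  outer loop
   vertex 4.6 1.8 4.8
   vertex 5.0 3.2 2.6
   vertex 4.4 4.4 4.4
  endloop
 endfacet
 facet normal 0.218 -0.960 -0.175
  outer loop
   vertex 4.6 1.8 4.8
   vertex 0.2 1.2 2.6
   vertex 1.8 2.0 0.2
  endloop
 endfacet
 facet normal 0.557 -0.743 -0.371
  outer loop
   vertex 4.6 1.8 4.8
   vertex 1.8 2.0 0.2
   vertex 5.0 3.2 2.6
  endloop
 endfacet
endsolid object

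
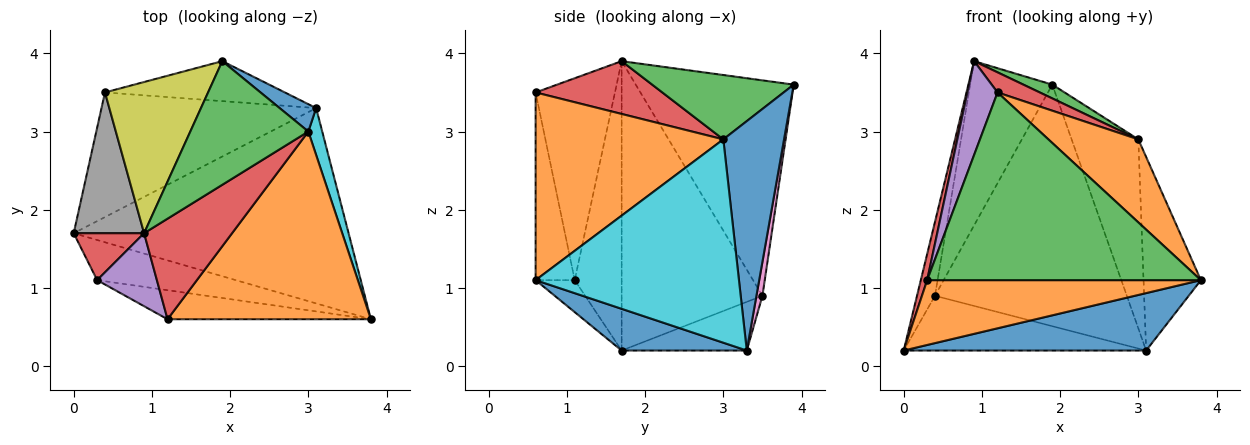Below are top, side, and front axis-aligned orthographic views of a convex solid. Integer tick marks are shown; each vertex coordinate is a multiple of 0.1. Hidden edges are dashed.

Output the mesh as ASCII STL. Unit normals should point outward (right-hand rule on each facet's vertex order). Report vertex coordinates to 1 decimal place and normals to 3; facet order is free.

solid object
 facet normal 0.144 -0.279 -0.949
  outer loop
   vertex 3.1 3.3 0.2
   vertex 3.8 0.6 1.1
   vertex 0.0 1.7 0.2
  endloop
 endfacet
 facet normal -0.121 -0.844 -0.523
  outer loop
   vertex 0.3 1.1 1.1
   vertex 0.0 1.7 0.2
   vertex 3.8 0.6 1.1
  endloop
 endfacet
 facet normal -0.140 -0.979 -0.151
  outer loop
   vertex 0.3 1.1 1.1
   vertex 3.8 0.6 1.1
   vertex 1.2 0.6 3.5
  endloop
 endfacet
 facet normal -0.963 -0.130 0.234
  outer loop
   vertex 0.9 1.7 3.9
   vertex 0.0 1.7 0.2
   vertex 0.3 1.1 1.1
  endloop
 endfacet
 facet normal -0.901 -0.343 0.266
  outer loop
   vertex 0.9 1.7 3.9
   vertex 0.3 1.1 1.1
   vertex 1.2 0.6 3.5
  endloop
 endfacet
 facet normal -0.203 0.394 -0.896
  outer loop
   vertex 0.4 3.5 0.9
   vertex 3.1 3.3 0.2
   vertex 0.0 1.7 0.2
  endloop
 endfacet
 facet normal 0.031 0.986 -0.163
  outer loop
   vertex 0.4 3.5 0.9
   vertex 1.9 3.9 3.6
   vertex 3.1 3.3 0.2
  endloop
 endfacet
 facet normal -0.964 0.123 0.235
  outer loop
   vertex 0.4 3.5 0.9
   vertex 0.0 1.7 0.2
   vertex 0.9 1.7 3.9
  endloop
 endfacet
 facet normal -0.817 0.425 0.391
  outer loop
   vertex 0.4 3.5 0.9
   vertex 0.9 1.7 3.9
   vertex 1.9 3.9 3.6
  endloop
 endfacet
 facet normal 0.960 0.271 0.066
  outer loop
   vertex 3.0 3.0 2.9
   vertex 3.8 0.6 1.1
   vertex 3.1 3.3 0.2
  endloop
 endfacet
 facet normal 0.669 0.735 0.106
  outer loop
   vertex 3.0 3.0 2.9
   vertex 3.1 3.3 0.2
   vertex 1.9 3.9 3.6
  endloop
 endfacet
 facet normal 0.645 -0.309 0.699
  outer loop
   vertex 3.0 3.0 2.9
   vertex 1.2 0.6 3.5
   vertex 3.8 0.6 1.1
  endloop
 endfacet
 facet normal 0.476 -0.097 0.874
  outer loop
   vertex 3.0 3.0 2.9
   vertex 1.9 3.9 3.6
   vertex 0.9 1.7 3.9
  endloop
 endfacet
 facet normal 0.507 -0.169 0.845
  outer loop
   vertex 3.0 3.0 2.9
   vertex 0.9 1.7 3.9
   vertex 1.2 0.6 3.5
  endloop
 endfacet
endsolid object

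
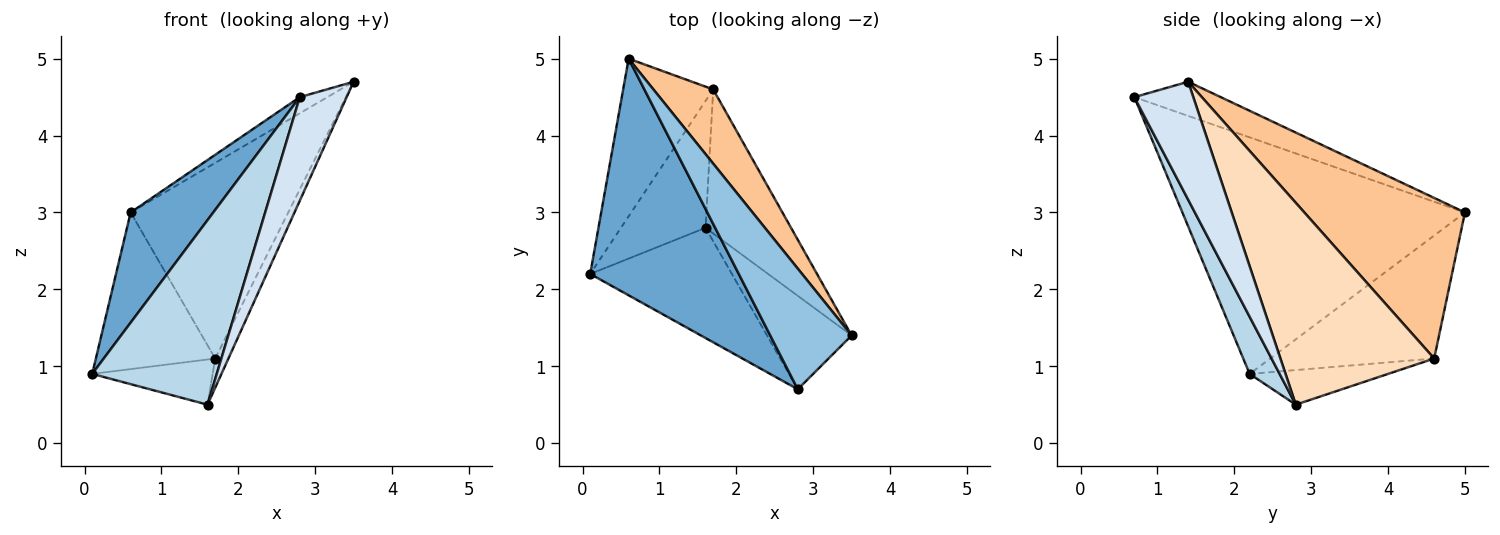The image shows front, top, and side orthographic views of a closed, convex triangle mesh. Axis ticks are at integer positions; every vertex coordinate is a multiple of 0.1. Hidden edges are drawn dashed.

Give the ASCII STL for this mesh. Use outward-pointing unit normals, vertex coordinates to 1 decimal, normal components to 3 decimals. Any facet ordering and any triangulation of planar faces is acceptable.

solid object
 facet normal -0.822 -0.240 0.516
  outer loop
   vertex 2.8 0.7 4.5
   vertex 0.6 5.0 3.0
   vertex 0.1 2.2 0.9
  endloop
 endfacet
 facet normal -0.384 0.123 0.915
  outer loop
   vertex 2.8 0.7 4.5
   vertex 3.5 1.4 4.7
   vertex 0.6 5.0 3.0
  endloop
 endfacet
 facet normal 0.202 -0.841 -0.502
  outer loop
   vertex 2.8 0.7 4.5
   vertex 0.1 2.2 0.9
   vertex 1.6 2.8 0.5
  endloop
 endfacet
 facet normal 0.683 -0.543 -0.490
  outer loop
   vertex 2.8 0.7 4.5
   vertex 1.6 2.8 0.5
   vertex 3.5 1.4 4.7
  endloop
 endfacet
 facet normal -0.696 0.506 -0.509
  outer loop
   vertex 1.7 4.6 1.1
   vertex 0.1 2.2 0.9
   vertex 0.6 5.0 3.0
  endloop
 endfacet
 facet normal -0.360 0.313 -0.879
  outer loop
   vertex 1.7 4.6 1.1
   vertex 1.6 2.8 0.5
   vertex 0.1 2.2 0.9
  endloop
 endfacet
 facet normal 0.690 0.677 0.257
  outer loop
   vertex 1.7 4.6 1.1
   vertex 0.6 5.0 3.0
   vertex 3.5 1.4 4.7
  endloop
 endfacet
 facet normal 0.918 0.079 -0.389
  outer loop
   vertex 1.7 4.6 1.1
   vertex 3.5 1.4 4.7
   vertex 1.6 2.8 0.5
  endloop
 endfacet
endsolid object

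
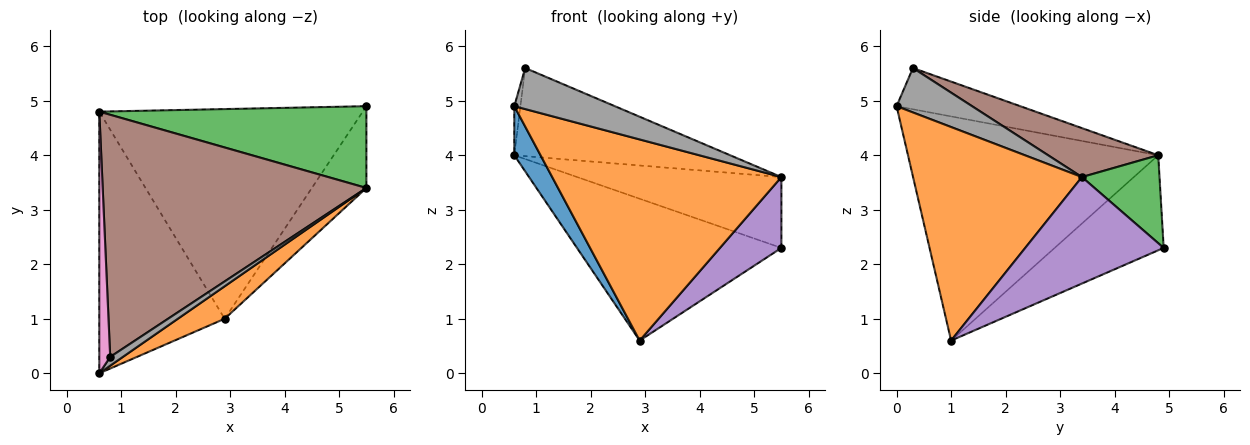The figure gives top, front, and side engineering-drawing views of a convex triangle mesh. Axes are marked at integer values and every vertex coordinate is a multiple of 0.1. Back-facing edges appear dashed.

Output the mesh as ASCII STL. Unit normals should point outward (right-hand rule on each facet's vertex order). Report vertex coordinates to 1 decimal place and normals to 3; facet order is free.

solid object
 facet normal -0.869 -0.091 -0.486
  outer loop
   vertex 2.9 1.0 0.6
   vertex 0.6 0.0 4.9
   vertex 0.6 4.8 4.0
  endloop
 endfacet
 facet normal 0.588 -0.798 0.129
  outer loop
   vertex 2.9 1.0 0.6
   vertex 5.5 3.4 3.6
   vertex 0.6 0.0 4.9
  endloop
 endfacet
 facet normal 0.241 0.636 0.733
  outer loop
   vertex 5.5 4.9 2.3
   vertex 0.6 4.8 4.0
   vertex 5.5 3.4 3.6
  endloop
 endfacet
 facet normal -0.286 0.537 -0.794
  outer loop
   vertex 5.5 4.9 2.3
   vertex 2.9 1.0 0.6
   vertex 0.6 4.8 4.0
  endloop
 endfacet
 facet normal 0.828 -0.367 -0.424
  outer loop
   vertex 5.5 4.9 2.3
   vertex 5.5 3.4 3.6
   vertex 2.9 1.0 0.6
  endloop
 endfacet
 facet normal 0.172 0.337 0.926
  outer loop
   vertex 0.8 0.3 5.6
   vertex 5.5 3.4 3.6
   vertex 0.6 4.8 4.0
  endloop
 endfacet
 facet normal -0.966 0.048 0.255
  outer loop
   vertex 0.8 0.3 5.6
   vertex 0.6 4.8 4.0
   vertex 0.6 0.0 4.9
  endloop
 endfacet
 facet normal 0.592 -0.788 0.169
  outer loop
   vertex 0.8 0.3 5.6
   vertex 0.6 0.0 4.9
   vertex 5.5 3.4 3.6
  endloop
 endfacet
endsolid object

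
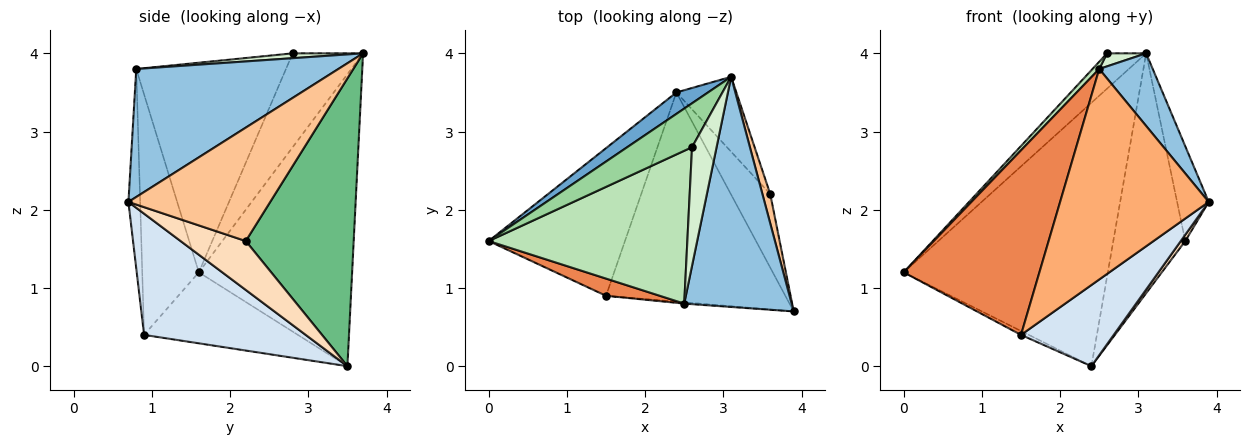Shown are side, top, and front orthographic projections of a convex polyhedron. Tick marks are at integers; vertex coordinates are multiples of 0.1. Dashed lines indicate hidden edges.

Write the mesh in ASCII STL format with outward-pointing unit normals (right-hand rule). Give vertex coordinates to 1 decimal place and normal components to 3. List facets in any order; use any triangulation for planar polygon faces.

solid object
 facet normal -0.599 0.798 0.065
  outer loop
   vertex 2.4 3.5 0.0
   vertex 0.0 1.6 1.2
   vertex 3.1 3.7 4.0
  endloop
 endfacet
 facet normal 0.751 -0.199 0.630
  outer loop
   vertex 2.5 0.8 3.8
   vertex 3.9 0.7 2.1
   vertex 3.1 3.7 4.0
  endloop
 endfacet
 facet normal -0.462 0.023 -0.887
  outer loop
   vertex 1.5 0.9 0.4
   vertex 0.0 1.6 1.2
   vertex 2.4 3.5 0.0
  endloop
 endfacet
 facet normal 0.533 -0.306 -0.789
  outer loop
   vertex 1.5 0.9 0.4
   vertex 2.4 3.5 0.0
   vertex 3.9 0.7 2.1
  endloop
 endfacet
 facet normal -0.383 -0.920 0.086
  outer loop
   vertex 1.5 0.9 0.4
   vertex 2.5 0.8 3.8
   vertex 0.0 1.6 1.2
  endloop
 endfacet
 facet normal -0.079 -0.997 -0.006
  outer loop
   vertex 1.5 0.9 0.4
   vertex 3.9 0.7 2.1
   vertex 2.5 0.8 3.8
  endloop
 endfacet
 facet normal 0.974 0.217 0.067
  outer loop
   vertex 3.6 2.2 1.6
   vertex 3.1 3.7 4.0
   vertex 3.9 0.7 2.1
  endloop
 endfacet
 facet normal 0.778 -0.053 -0.627
  outer loop
   vertex 3.6 2.2 1.6
   vertex 3.9 0.7 2.1
   vertex 2.4 3.5 0.0
  endloop
 endfacet
 facet normal 0.820 0.547 -0.171
  outer loop
   vertex 3.6 2.2 1.6
   vertex 2.4 3.5 0.0
   vertex 3.1 3.7 4.0
  endloop
 endfacet
 facet normal -0.748 0.416 0.517
  outer loop
   vertex 2.6 2.8 4.0
   vertex 3.1 3.7 4.0
   vertex 0.0 1.6 1.2
  endloop
 endfacet
 facet normal -0.725 -0.032 0.688
  outer loop
   vertex 2.6 2.8 4.0
   vertex 0.0 1.6 1.2
   vertex 2.5 0.8 3.8
  endloop
 endfacet
 facet normal 0.193 -0.107 0.975
  outer loop
   vertex 2.6 2.8 4.0
   vertex 2.5 0.8 3.8
   vertex 3.1 3.7 4.0
  endloop
 endfacet
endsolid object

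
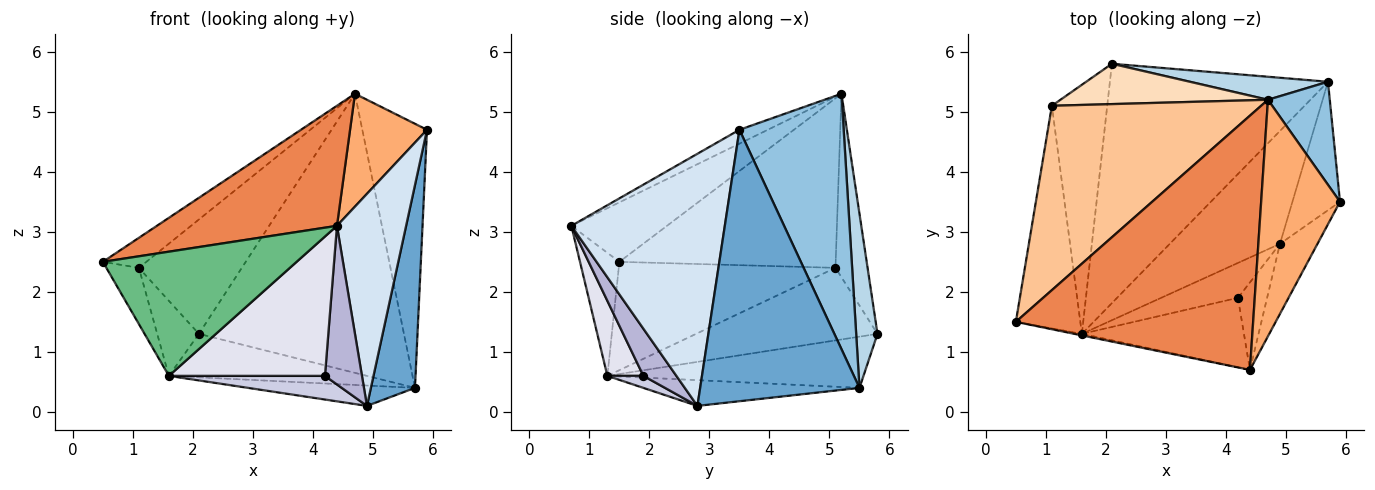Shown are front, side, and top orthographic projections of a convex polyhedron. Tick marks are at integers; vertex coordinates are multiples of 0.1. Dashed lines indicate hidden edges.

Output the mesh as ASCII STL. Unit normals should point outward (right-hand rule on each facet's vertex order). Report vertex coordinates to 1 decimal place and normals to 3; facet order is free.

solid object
 facet normal 0.950 -0.263 -0.167
  outer loop
   vertex 5.7 5.5 0.4
   vertex 5.9 3.5 4.7
   vertex 4.9 2.8 0.1
  endloop
 endfacet
 facet normal 0.832 0.516 0.201
  outer loop
   vertex 4.7 5.2 5.3
   vertex 5.9 3.5 4.7
   vertex 5.7 5.5 0.4
  endloop
 endfacet
 facet normal 0.103 0.991 0.082
  outer loop
   vertex 4.7 5.2 5.3
   vertex 5.7 5.5 0.4
   vertex 2.1 5.8 1.3
  endloop
 endfacet
 facet normal 0.903 -0.407 -0.134
  outer loop
   vertex 4.4 0.7 3.1
   vertex 4.9 2.8 0.1
   vertex 5.9 3.5 4.7
  endloop
 endfacet
 facet normal -0.221 -0.416 0.882
  outer loop
   vertex 4.4 0.7 3.1
   vertex 4.7 5.2 5.3
   vertex 0.5 1.5 2.5
  endloop
 endfacet
 facet normal -0.157 -0.425 0.891
  outer loop
   vertex 4.4 0.7 3.1
   vertex 5.9 3.5 4.7
   vertex 4.7 5.2 5.3
  endloop
 endfacet
 facet normal -0.624 0.125 0.771
  outer loop
   vertex 1.1 5.1 2.4
   vertex 0.5 1.5 2.5
   vertex 4.7 5.2 5.3
  endloop
 endfacet
 facet normal -0.282 0.905 0.319
  outer loop
   vertex 1.1 5.1 2.4
   vertex 4.7 5.2 5.3
   vertex 2.1 5.8 1.3
  endloop
 endfacet
 facet normal -0.199 -0.980 -0.012
  outer loop
   vertex 1.6 1.3 0.6
   vertex 4.4 0.7 3.1
   vertex 0.5 1.5 2.5
  endloop
 endfacet
 facet normal -0.852 0.128 -0.507
  outer loop
   vertex 1.6 1.3 0.6
   vertex 0.5 1.5 2.5
   vertex 1.1 5.1 2.4
  endloop
 endfacet
 facet normal -0.782 0.180 -0.597
  outer loop
   vertex 1.6 1.3 0.6
   vertex 1.1 5.1 2.4
   vertex 2.1 5.8 1.3
  endloop
 endfacet
 facet normal -0.225 0.174 -0.959
  outer loop
   vertex 1.6 1.3 0.6
   vertex 2.1 5.8 1.3
   vertex 5.7 5.5 0.4
  endloop
 endfacet
 facet normal -0.224 0.173 -0.959
  outer loop
   vertex 1.6 1.3 0.6
   vertex 5.7 5.5 0.4
   vertex 4.9 2.8 0.1
  endloop
 endfacet
 facet normal 0.616 -0.690 -0.381
  outer loop
   vertex 4.2 1.9 0.6
   vertex 4.9 2.8 0.1
   vertex 4.4 0.7 3.1
  endloop
 endfacet
 facet normal 0.128 -0.556 -0.821
  outer loop
   vertex 4.2 1.9 0.6
   vertex 1.6 1.3 0.6
   vertex 4.9 2.8 0.1
  endloop
 endfacet
 facet normal 0.202 -0.876 -0.437
  outer loop
   vertex 4.2 1.9 0.6
   vertex 4.4 0.7 3.1
   vertex 1.6 1.3 0.6
  endloop
 endfacet
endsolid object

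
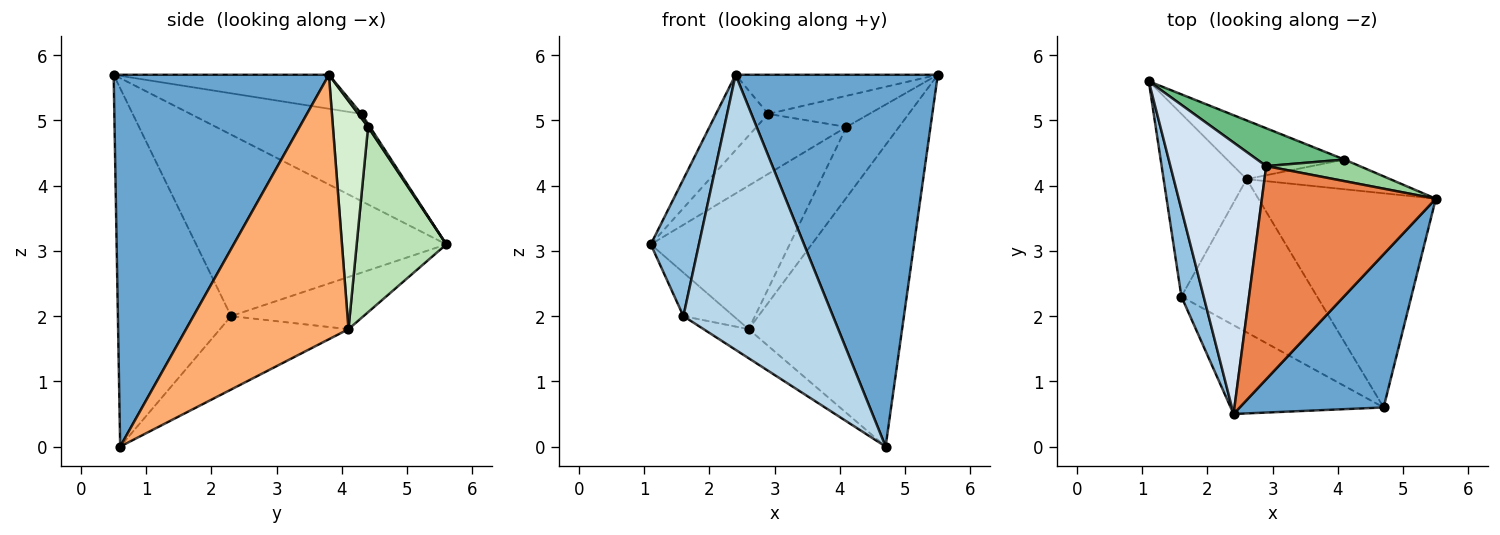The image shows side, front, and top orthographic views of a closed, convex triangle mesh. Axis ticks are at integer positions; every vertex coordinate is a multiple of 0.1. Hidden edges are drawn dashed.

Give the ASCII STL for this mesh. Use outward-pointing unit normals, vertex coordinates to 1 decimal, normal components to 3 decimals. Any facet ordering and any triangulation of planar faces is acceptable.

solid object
 facet normal 0.701 -0.659 0.271
  outer loop
   vertex 4.7 0.6 0.0
   vertex 5.5 3.8 5.7
   vertex 2.4 0.5 5.7
  endloop
 endfacet
 facet normal -0.975 -0.188 0.120
  outer loop
   vertex 1.6 2.3 2.0
   vertex 2.4 0.5 5.7
   vertex 1.1 5.6 3.1
  endloop
 endfacet
 facet normal -0.584 -0.772 -0.249
  outer loop
   vertex 1.6 2.3 2.0
   vertex 4.7 0.6 0.0
   vertex 2.4 0.5 5.7
  endloop
 endfacet
 facet normal -0.660 0.201 0.724
  outer loop
   vertex 2.9 4.3 5.1
   vertex 1.1 5.6 3.1
   vertex 2.4 0.5 5.7
  endloop
 endfacet
 facet normal -0.189 0.177 0.966
  outer loop
   vertex 2.9 4.3 5.1
   vertex 2.4 0.5 5.7
   vertex 5.5 3.8 5.7
  endloop
 endfacet
 facet normal 0.653 0.617 -0.438
  outer loop
   vertex 2.6 4.1 1.8
   vertex 5.5 3.8 5.7
   vertex 4.7 0.6 0.0
  endloop
 endfacet
 facet normal -0.522 0.198 -0.830
  outer loop
   vertex 2.6 4.1 1.8
   vertex 1.6 2.3 2.0
   vertex 1.1 5.6 3.1
  endloop
 endfacet
 facet normal -0.469 0.164 -0.867
  outer loop
   vertex 2.6 4.1 1.8
   vertex 4.7 0.6 0.0
   vertex 1.6 2.3 2.0
  endloop
 endfacet
 facet normal 0.018 0.846 0.533
  outer loop
   vertex 4.1 4.4 4.9
   vertex 1.1 5.6 3.1
   vertex 2.9 4.3 5.1
  endloop
 endfacet
 facet normal 0.026 0.821 0.570
  outer loop
   vertex 4.1 4.4 4.9
   vertex 2.9 4.3 5.1
   vertex 5.5 3.8 5.7
  endloop
 endfacet
 facet normal 0.513 0.795 -0.325
  outer loop
   vertex 4.1 4.4 4.9
   vertex 2.6 4.1 1.8
   vertex 1.1 5.6 3.1
  endloop
 endfacet
 facet normal 0.525 0.785 -0.330
  outer loop
   vertex 4.1 4.4 4.9
   vertex 5.5 3.8 5.7
   vertex 2.6 4.1 1.8
  endloop
 endfacet
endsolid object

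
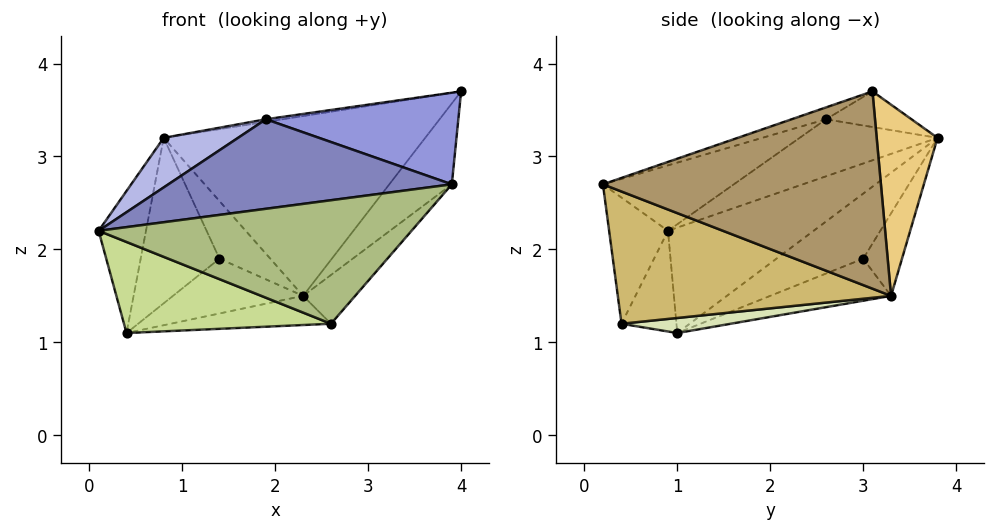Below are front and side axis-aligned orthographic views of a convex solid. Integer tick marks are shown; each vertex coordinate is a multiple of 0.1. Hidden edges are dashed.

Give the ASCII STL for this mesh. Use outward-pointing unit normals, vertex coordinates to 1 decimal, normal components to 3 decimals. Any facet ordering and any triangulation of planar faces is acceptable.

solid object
 facet normal -0.927 0.301 -0.225
  outer loop
   vertex 0.8 3.8 3.2
   vertex 0.4 1.0 1.1
   vertex 0.1 0.9 2.2
  endloop
 endfacet
 facet normal -0.194 -0.420 0.886
  outer loop
   vertex 1.9 2.6 3.4
   vertex 0.1 0.9 2.2
   vertex 3.9 0.2 2.7
  endloop
 endfacet
 facet normal -0.058 -0.324 0.944
  outer loop
   vertex 1.9 2.6 3.4
   vertex 3.9 0.2 2.7
   vertex 4.0 3.1 3.7
  endloop
 endfacet
 facet normal -0.395 -0.213 0.894
  outer loop
   vertex 1.9 2.6 3.4
   vertex 0.8 3.8 3.2
   vertex 0.1 0.9 2.2
  endloop
 endfacet
 facet normal -0.148 0.029 0.989
  outer loop
   vertex 1.9 2.6 3.4
   vertex 4.0 3.1 3.7
   vertex 0.8 3.8 3.2
  endloop
 endfacet
 facet normal -0.185 -0.982 0.029
  outer loop
   vertex 2.6 0.4 1.2
   vertex 3.9 0.2 2.7
   vertex 0.1 0.9 2.2
  endloop
 endfacet
 facet normal -0.253 -0.955 -0.156
  outer loop
   vertex 2.6 0.4 1.2
   vertex 0.1 0.9 2.2
   vertex 0.4 1.0 1.1
  endloop
 endfacet
 facet normal 0.075 0.110 -0.991
  outer loop
   vertex 2.3 3.3 1.5
   vertex 2.6 0.4 1.2
   vertex 0.4 1.0 1.1
  endloop
 endfacet
 facet normal 0.787 0.177 -0.592
  outer loop
   vertex 2.3 3.3 1.5
   vertex 4.0 3.1 3.7
   vertex 3.9 0.2 2.7
  endloop
 endfacet
 facet normal 0.757 0.144 -0.637
  outer loop
   vertex 2.3 3.3 1.5
   vertex 3.9 0.2 2.7
   vertex 2.6 0.4 1.2
  endloop
 endfacet
 facet normal 0.226 0.970 -0.086
  outer loop
   vertex 2.3 3.3 1.5
   vertex 0.8 3.8 3.2
   vertex 4.0 3.1 3.7
  endloop
 endfacet
 facet normal -0.591 0.536 -0.603
  outer loop
   vertex 1.4 3.0 1.9
   vertex 0.4 1.0 1.1
   vertex 0.8 3.8 3.2
  endloop
 endfacet
 facet normal -0.486 0.523 -0.700
  outer loop
   vertex 1.4 3.0 1.9
   vertex 2.3 3.3 1.5
   vertex 0.4 1.0 1.1
  endloop
 endfacet
 facet normal -0.481 0.630 -0.610
  outer loop
   vertex 1.4 3.0 1.9
   vertex 0.8 3.8 3.2
   vertex 2.3 3.3 1.5
  endloop
 endfacet
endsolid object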